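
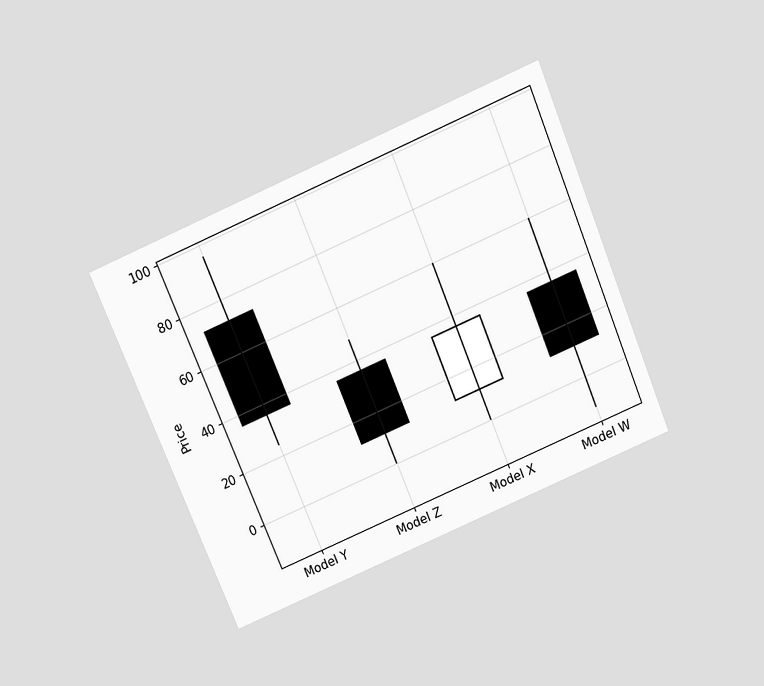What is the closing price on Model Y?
The chart is tilted about 23° counter-clockwise and viewed slightly from above. The Model Y candle closes at 36.

36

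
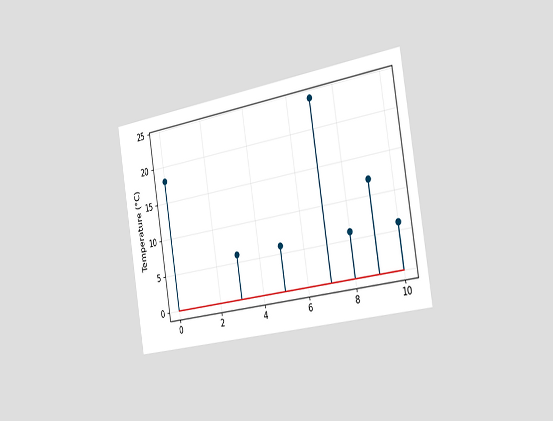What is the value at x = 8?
The chart is tilted about 9° counter-clockwise and viewed slightly from the right. The stem at x=8 reaches 6°C.

6°C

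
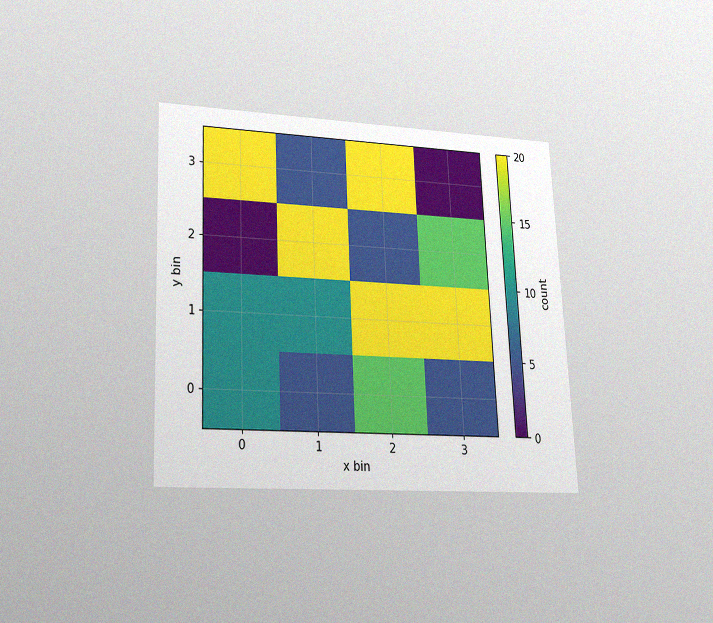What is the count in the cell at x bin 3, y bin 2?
The chart is tilted about 3° counter-clockwise and viewed at a slight angle, with some photo noise. Matching the cell (3, 2) against the colorbar gives 15.

15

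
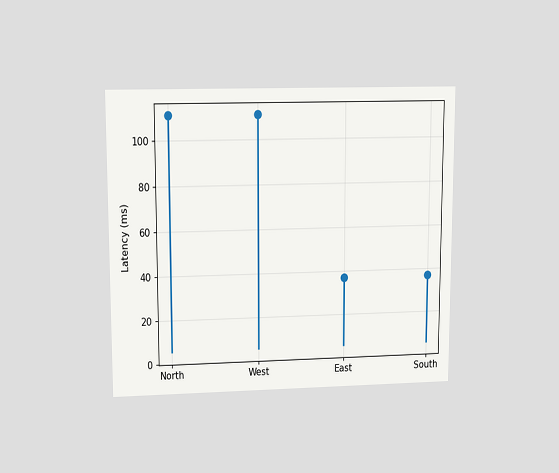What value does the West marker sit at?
111ms

The chart is viewed at a slight angle. The West marker sits at 111ms.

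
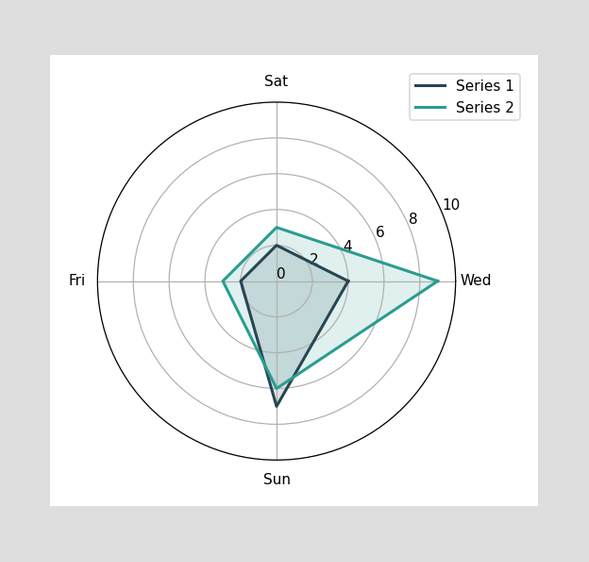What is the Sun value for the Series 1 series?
7

On the Sun axis, Series 1 reaches 7.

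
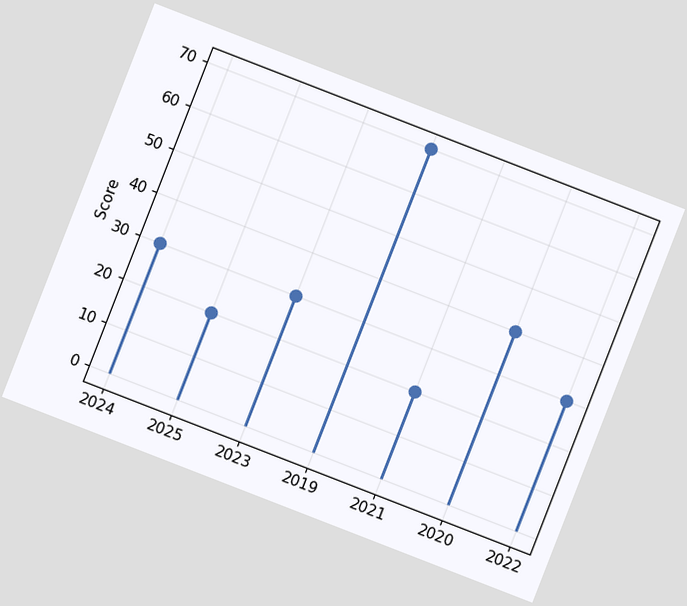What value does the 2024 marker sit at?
30

The chart is tilted about 21° clockwise. The 2024 marker sits at 30.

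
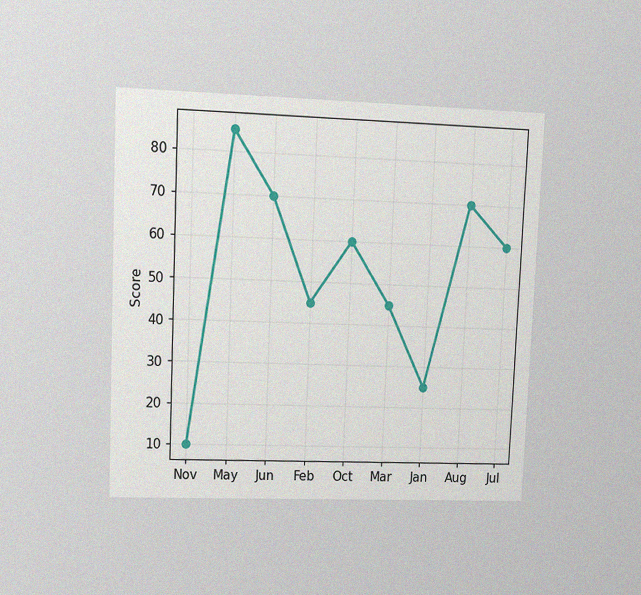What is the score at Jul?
The chart is tilted about 2° clockwise and viewed at a slight angle, with some photo noise. At Jul, the line is at 60.

60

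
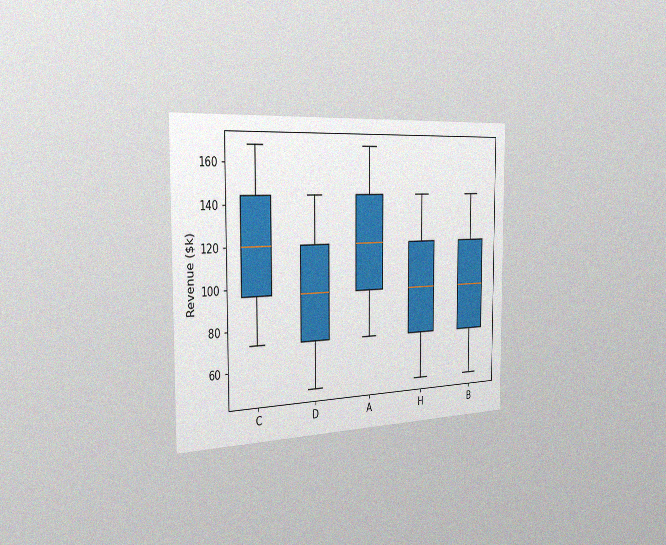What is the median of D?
$96k

The chart is viewed slightly from the left, with some photo noise. The median line in the D box sits at $96k.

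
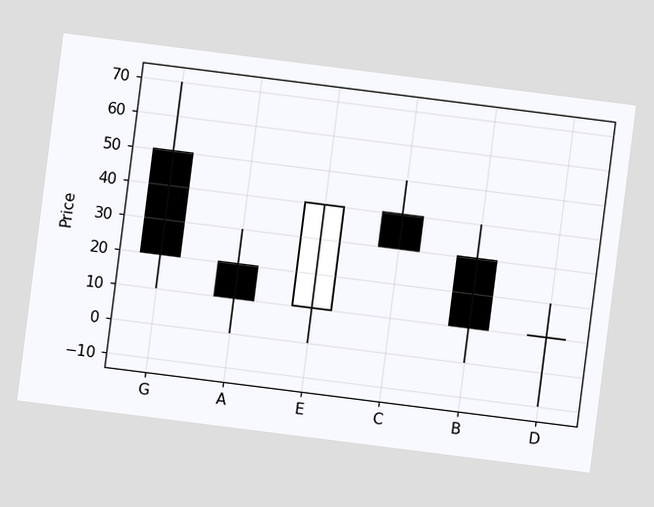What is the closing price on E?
The chart is tilted about 7° clockwise. The E candle closes at 40.

40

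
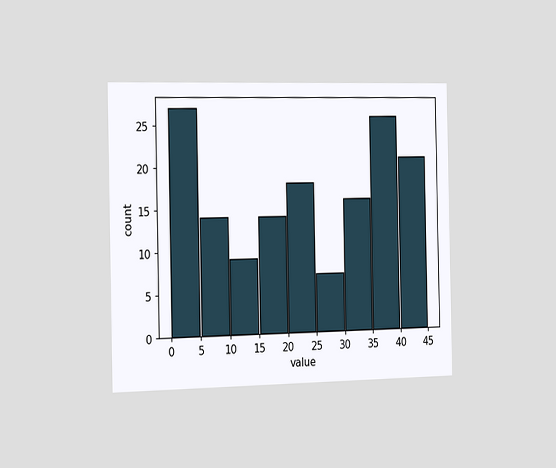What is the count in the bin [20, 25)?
18

The chart is viewed slightly from the left. The [20, 25) bin has height 18.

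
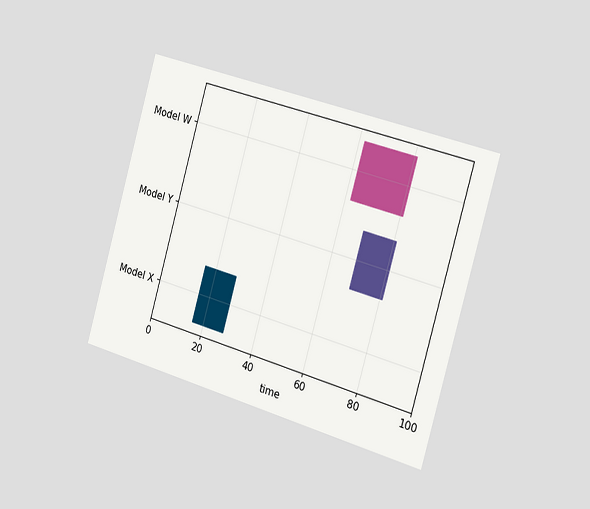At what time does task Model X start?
The chart is tilted about 16° clockwise and viewed slightly from the right. The Model X bar begins at t=16.

16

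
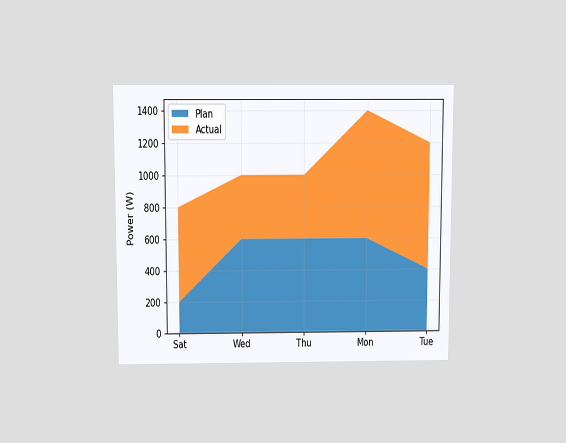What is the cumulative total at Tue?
1200W

The chart is viewed slightly from above. The stacked total at Tue reaches 1200W.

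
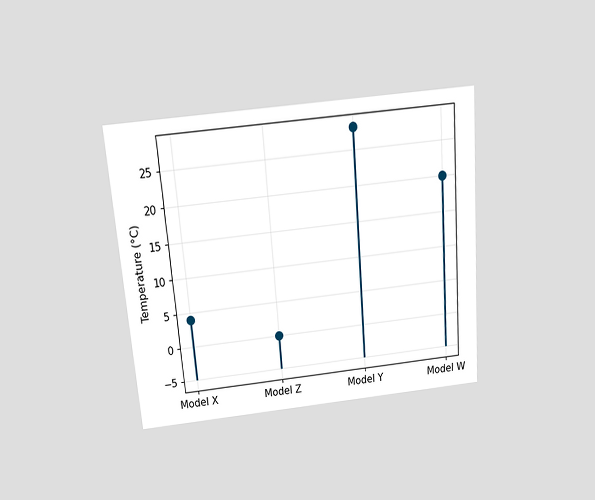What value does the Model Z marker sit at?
0°C

The chart is tilted about 5° counter-clockwise and viewed slightly from above. The Model Z marker sits at 0°C.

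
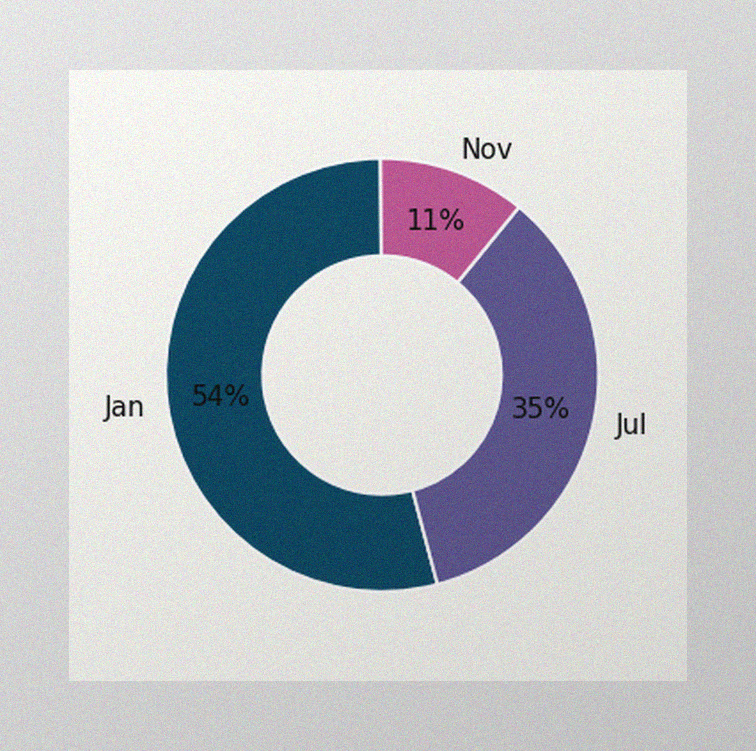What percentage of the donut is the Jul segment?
The image has some photo noise and uneven lighting. The Jul segment takes up 35% of the ring.

35%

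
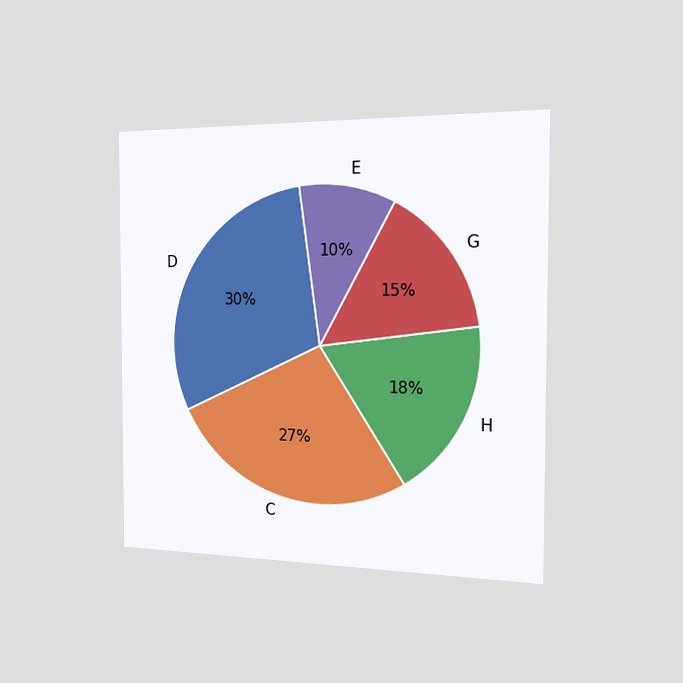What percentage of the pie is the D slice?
The chart is viewed slightly from the right. The D slice takes up 30% of the pie.

30%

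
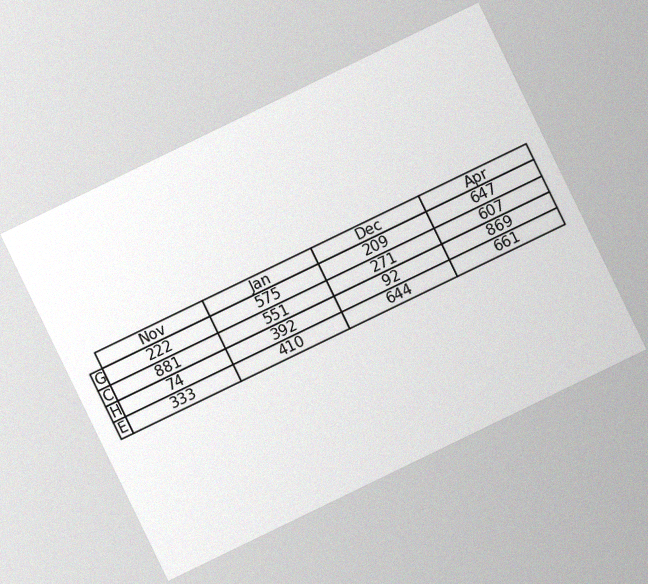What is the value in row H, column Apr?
869

The chart is tilted about 26° counter-clockwise, with some photo noise. The (H, Apr) cell reads 869.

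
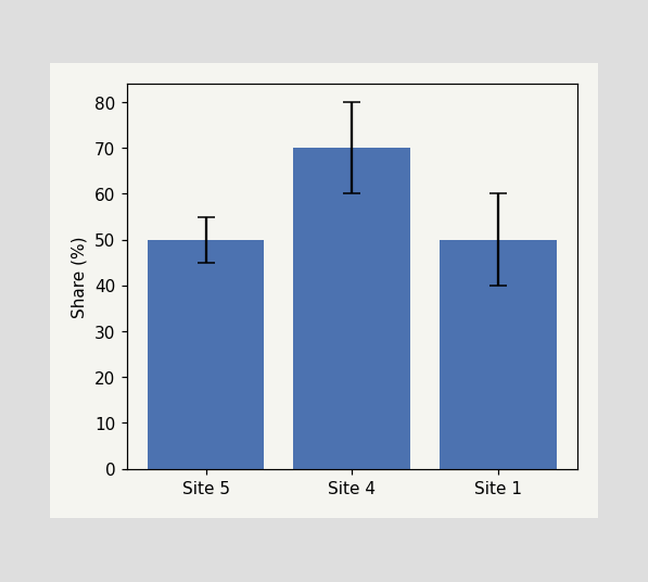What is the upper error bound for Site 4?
The Site 4 bar's upper whisker reaches 80%.

80%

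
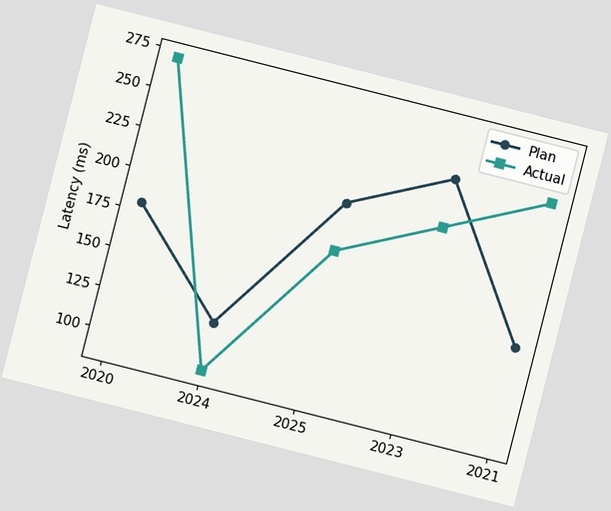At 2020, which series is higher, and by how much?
Actual, by 90ms

The chart is tilted about 14° clockwise. At 2020, Actual sits above the other line by 90ms.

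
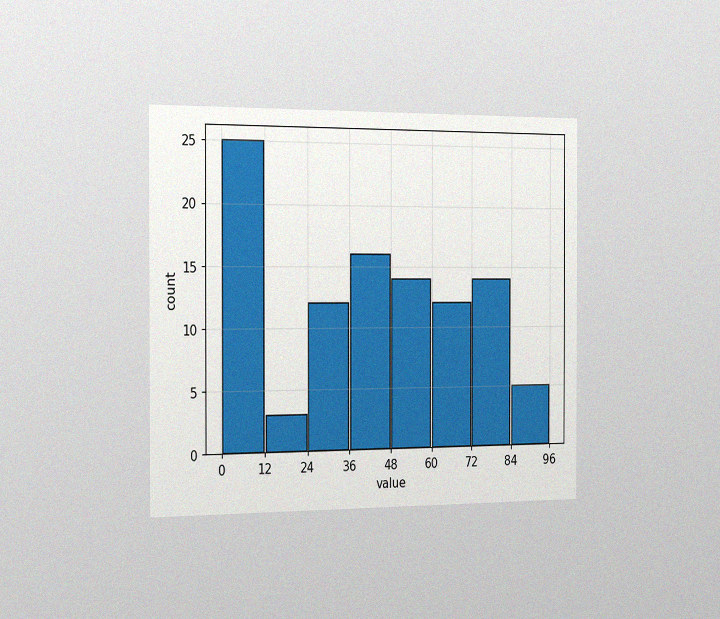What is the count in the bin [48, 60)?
14

The chart is viewed slightly from the left, with some photo noise. The [48, 60) bin has height 14.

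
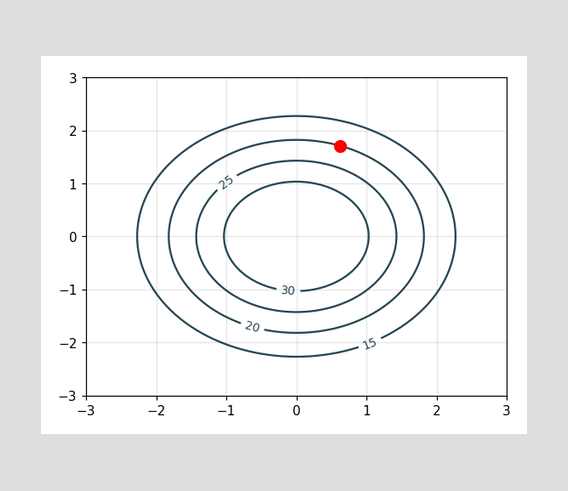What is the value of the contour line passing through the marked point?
The marked point sits on the contour labelled 20.

20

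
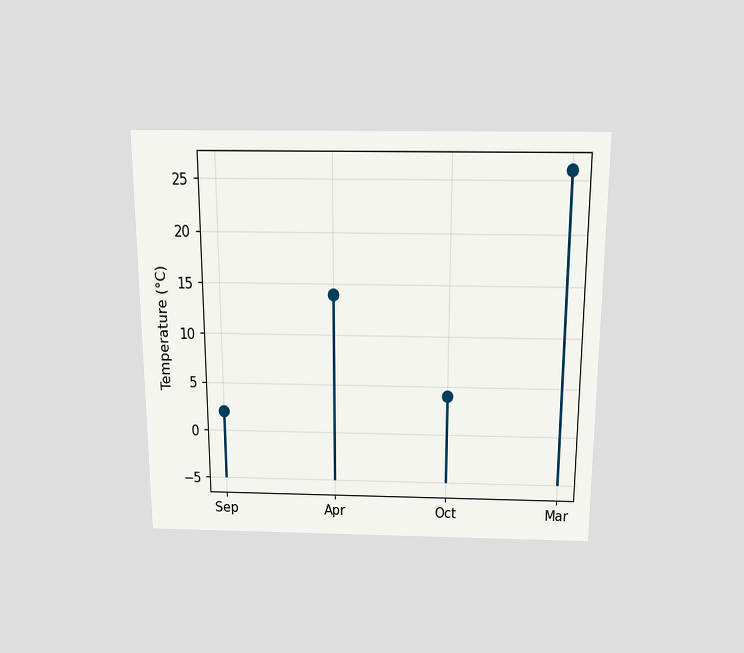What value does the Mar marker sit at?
The chart is viewed slightly from above. The Mar marker sits at 26°C.

26°C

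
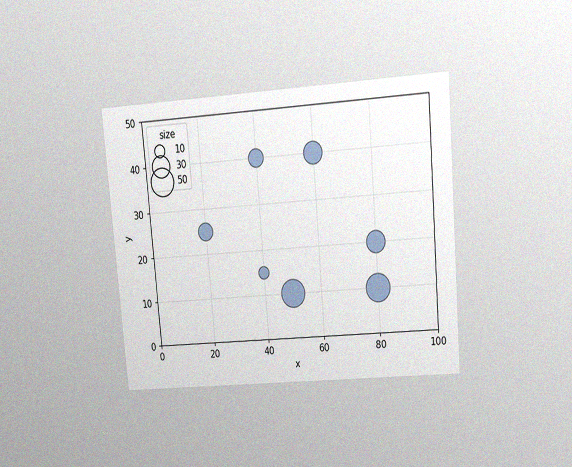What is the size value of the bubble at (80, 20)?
The chart is tilted about 5° counter-clockwise and viewed at a slight angle, with some photo noise. Matching the bubble at (80, 20) against the size legend gives 30.

30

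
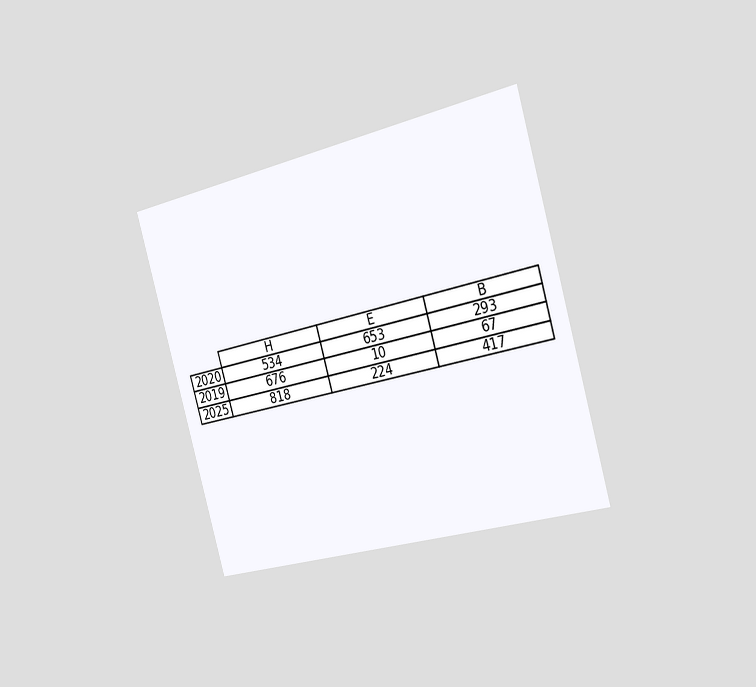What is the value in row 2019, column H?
676

The chart is tilted about 16° counter-clockwise and viewed slightly from the right. The (2019, H) cell reads 676.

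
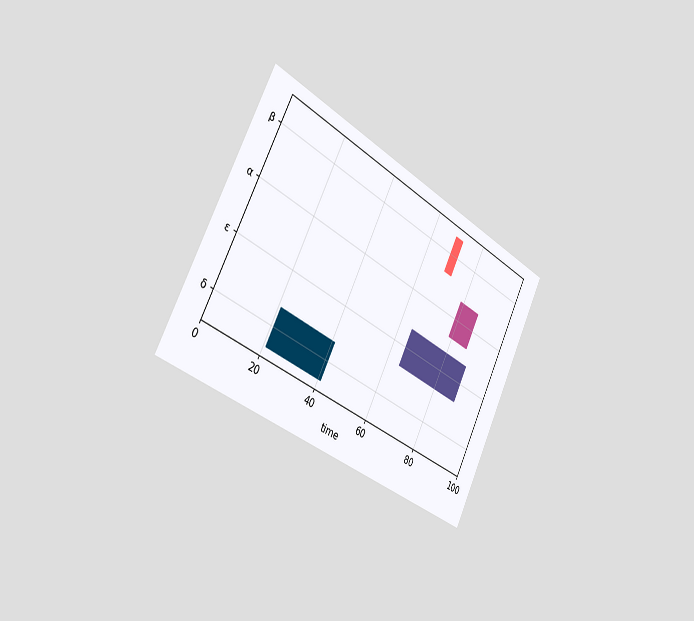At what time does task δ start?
21

The chart is tilted about 27° clockwise and viewed slightly from the left. The δ bar begins at t=21.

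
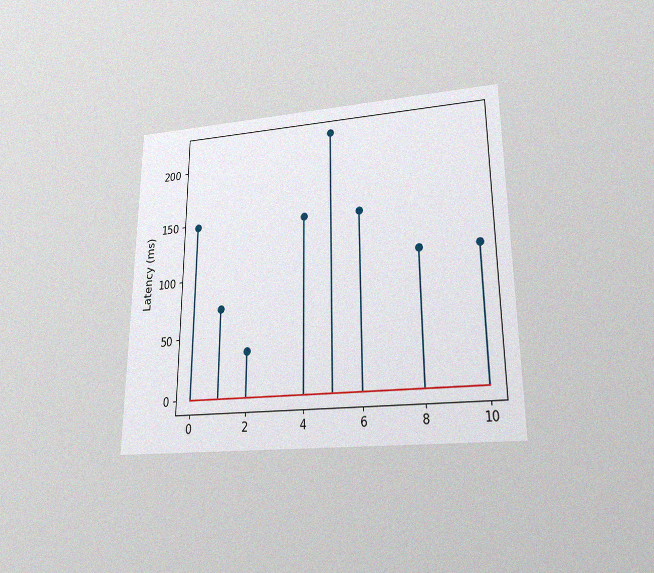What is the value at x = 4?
148ms

The chart is viewed slightly from below, with some photo noise. The stem at x=4 reaches 148ms.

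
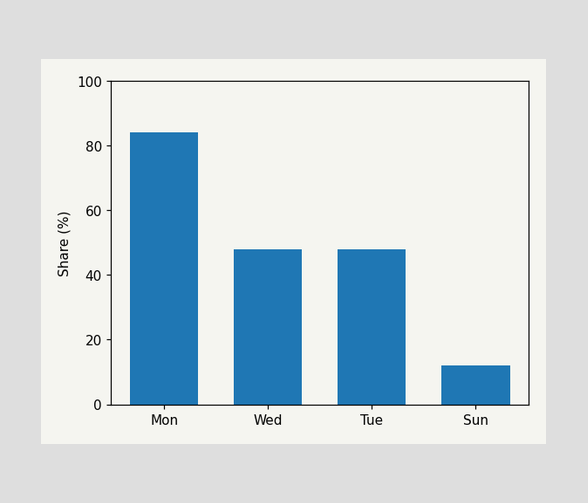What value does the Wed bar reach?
48%

Reading along the chart's y-axis, the Wed bar reaches 48%.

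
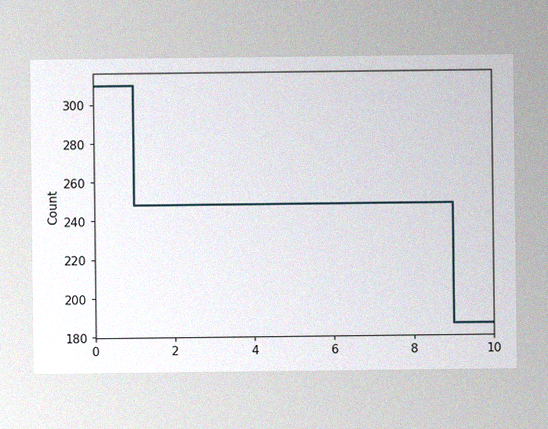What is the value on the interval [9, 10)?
186

The image has some photo noise and uneven lighting. On [9, 10) the step sits at 186.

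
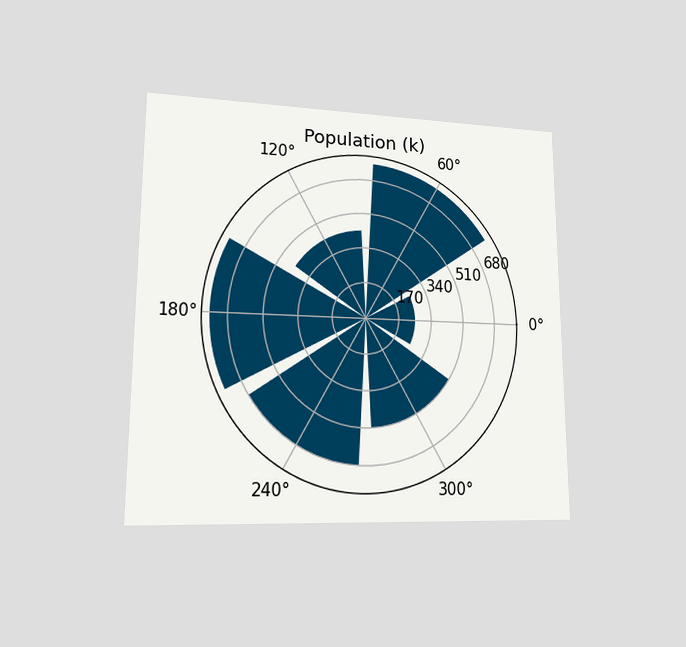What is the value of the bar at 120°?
The chart is viewed at a slight angle. The bar at 120° reaches 425k on the radial axis.

425k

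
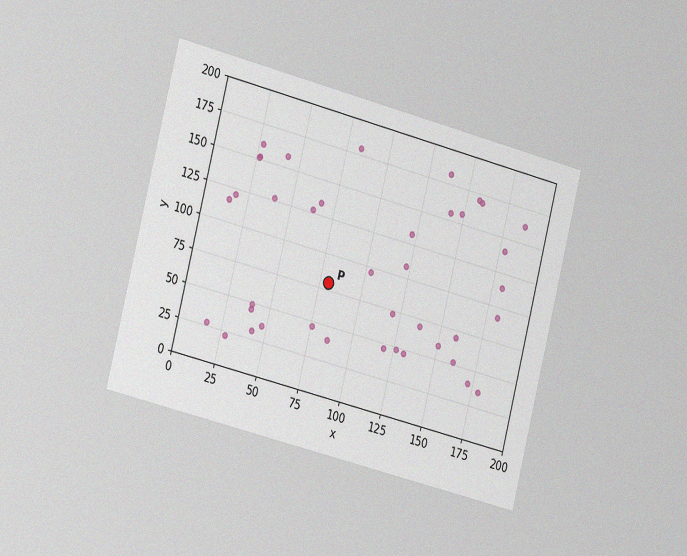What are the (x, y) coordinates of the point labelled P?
The chart is tilted about 14° clockwise and viewed slightly from the left, with some photo noise. Following the gridlines from P to each axis, P sits at (80, 80).

(80, 80)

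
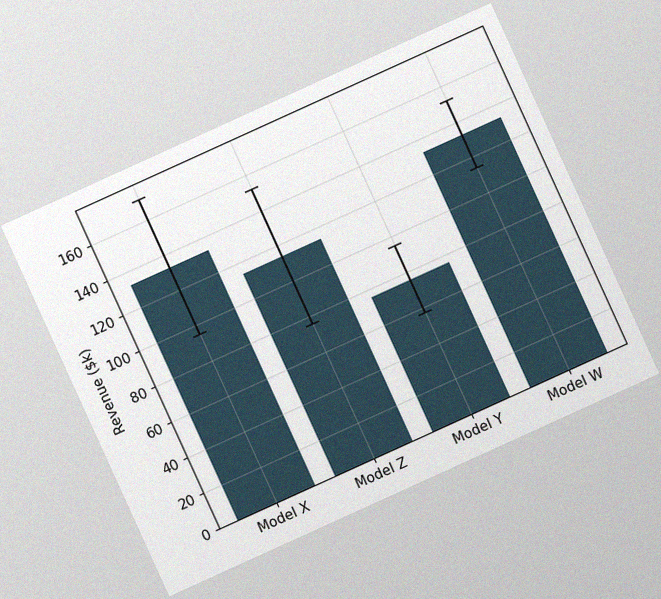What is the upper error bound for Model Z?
The chart is tilted about 24° counter-clockwise, with some photo noise. The Model Z bar's upper whisker reaches $152k.

$152k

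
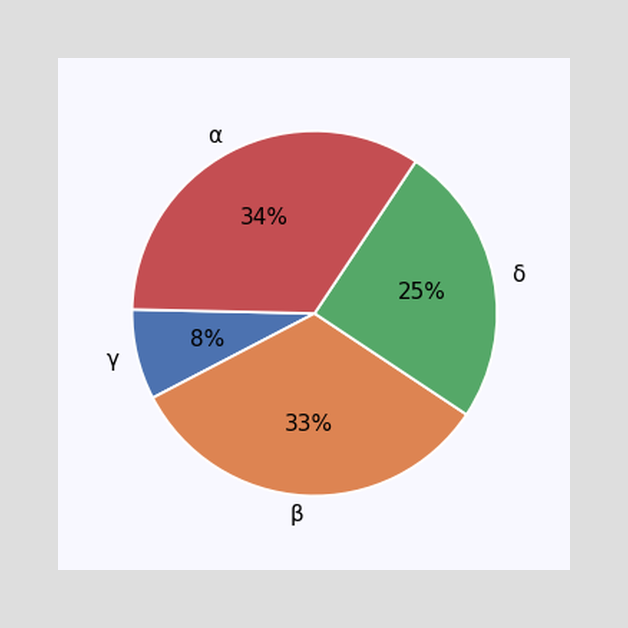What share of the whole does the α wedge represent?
The α slice takes up 34% of the pie.

34%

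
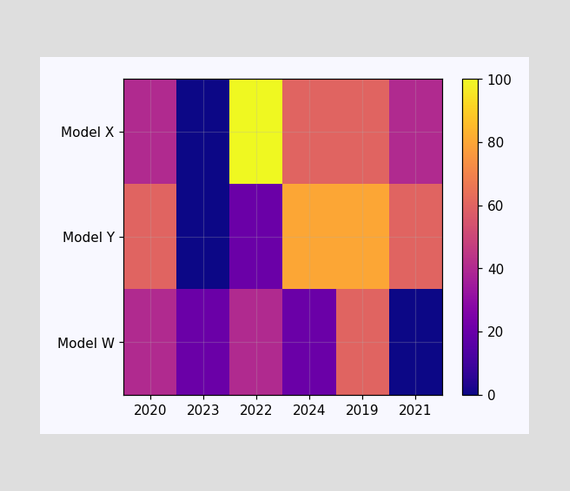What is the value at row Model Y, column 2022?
20

Matching cell (Model Y, 2022) against the colorbar gives 20.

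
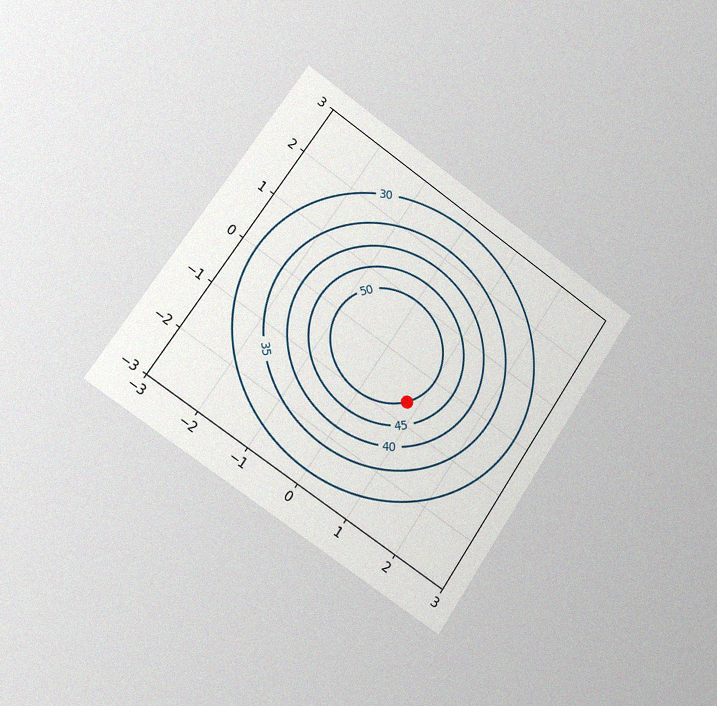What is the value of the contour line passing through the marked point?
The chart is tilted about 34° clockwise and viewed slightly from the left, with some photo noise. The marked point sits on the contour labelled 50.

50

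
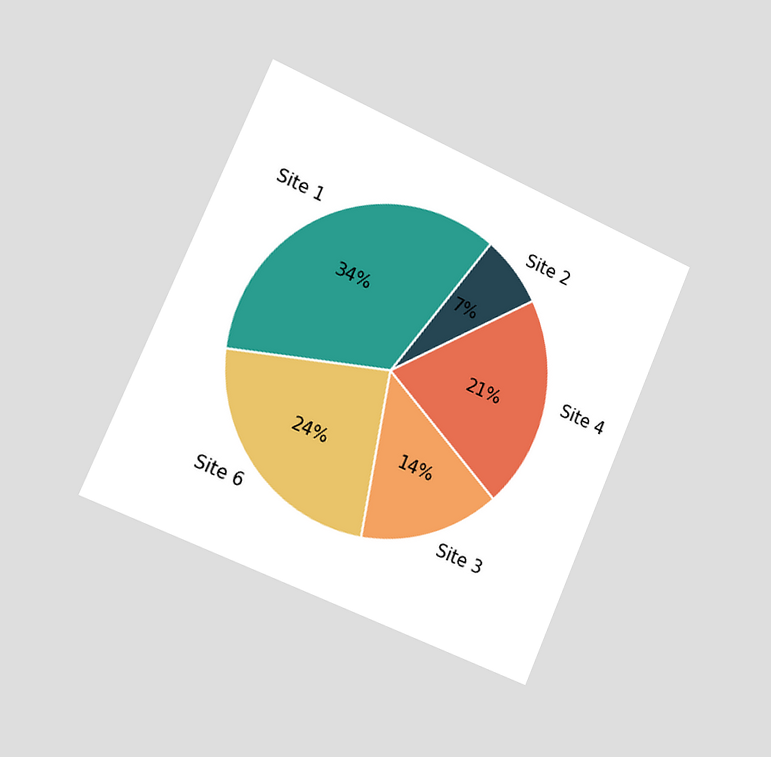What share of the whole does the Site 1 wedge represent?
34%

The chart is tilted about 23° clockwise and viewed slightly from the left. The Site 1 slice takes up 34% of the pie.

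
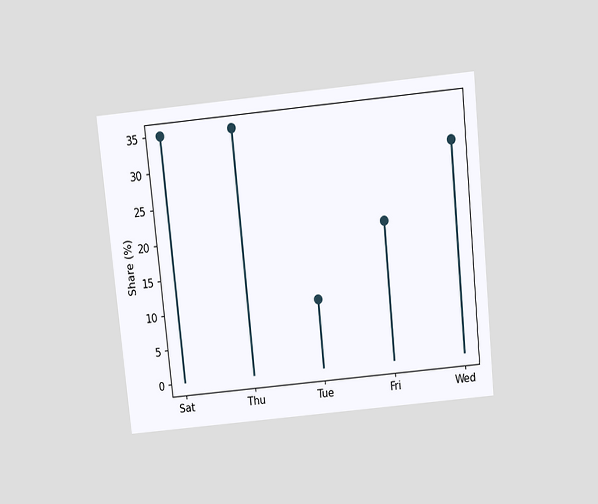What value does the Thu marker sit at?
The chart is tilted about 6° counter-clockwise and viewed slightly from above. The Thu marker sits at 35%.

35%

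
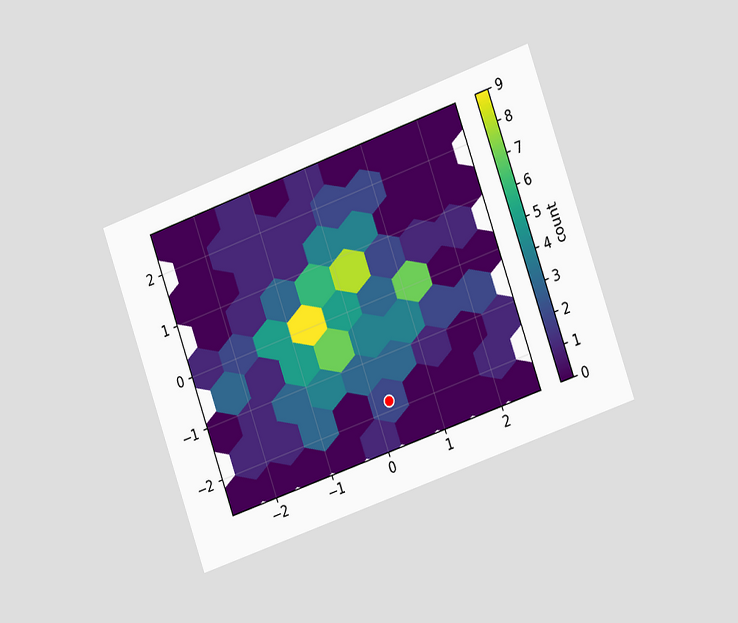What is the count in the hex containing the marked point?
2

The chart is tilted about 19° counter-clockwise and viewed slightly from the right. The marked hex reads 2 on the colorbar.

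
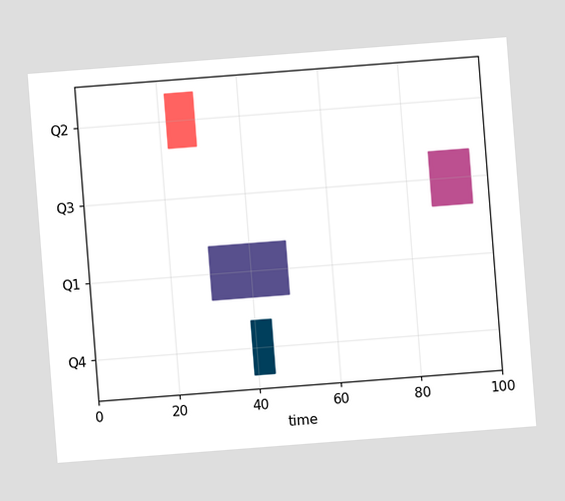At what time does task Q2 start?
22

The chart is tilted about 4° counter-clockwise. The Q2 bar begins at t=22.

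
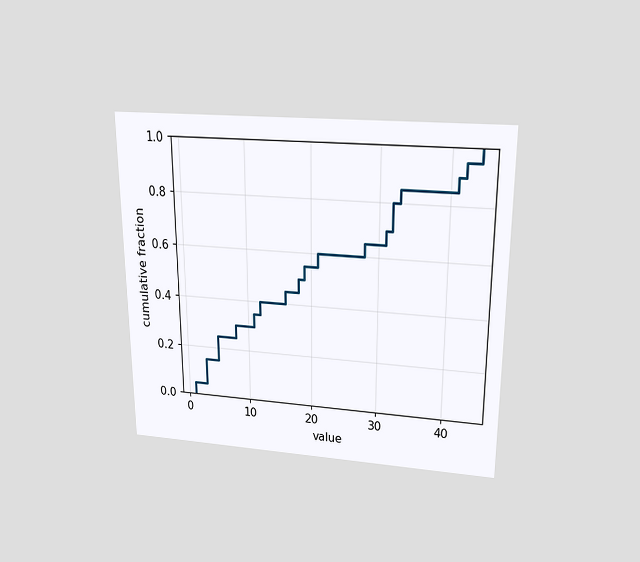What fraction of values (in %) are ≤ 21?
The chart is viewed slightly from above. At x=21 the ECDF step is at 60%.

60%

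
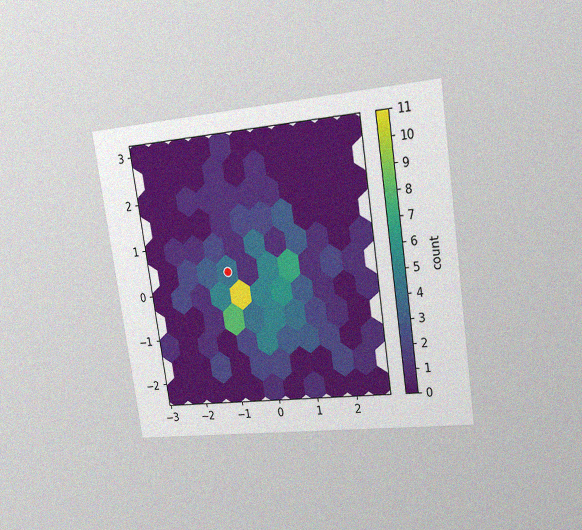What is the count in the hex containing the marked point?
The chart is tilted about 8° counter-clockwise and viewed slightly from the right, with some photo noise. The marked hex reads 4 on the colorbar.

4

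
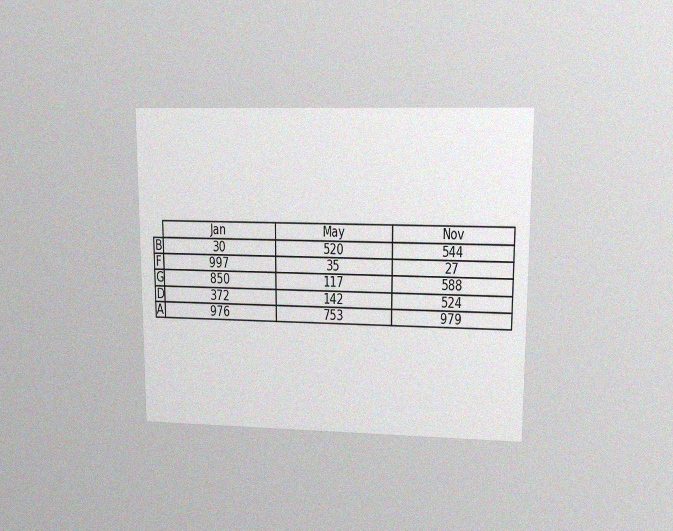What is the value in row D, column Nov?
524

The chart is viewed at a slight angle, with some photo noise. The (D, Nov) cell reads 524.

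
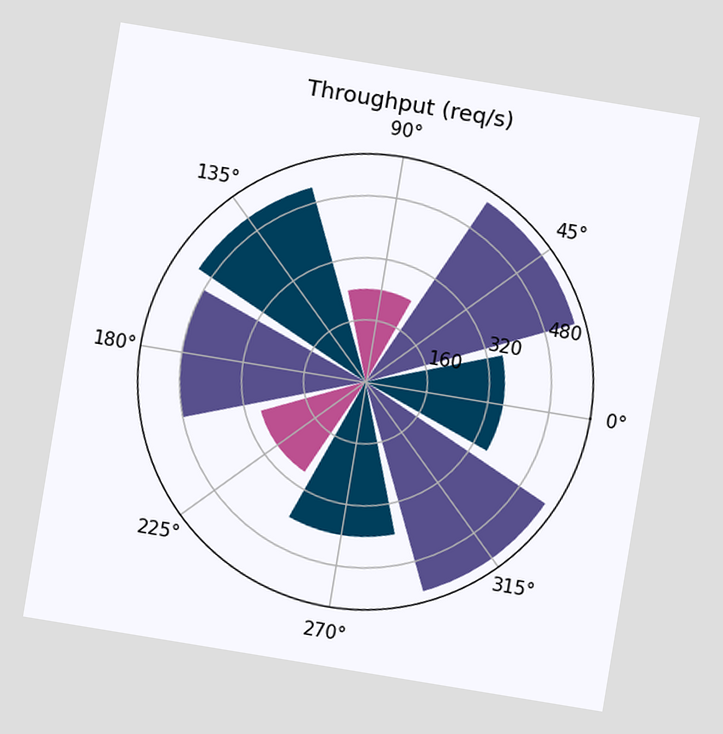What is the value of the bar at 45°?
The chart is tilted about 9° clockwise. The bar at 45° reaches 560req/s on the radial axis.

560req/s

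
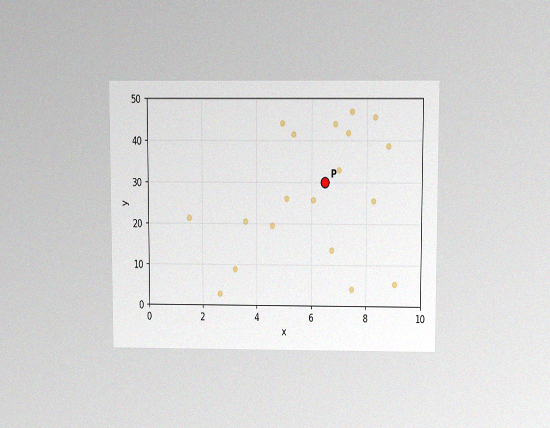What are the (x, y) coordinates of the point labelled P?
(6.5, 30)

The chart is viewed slightly from above, with some photo noise. Following the gridlines from P to each axis, P sits at (6.5, 30).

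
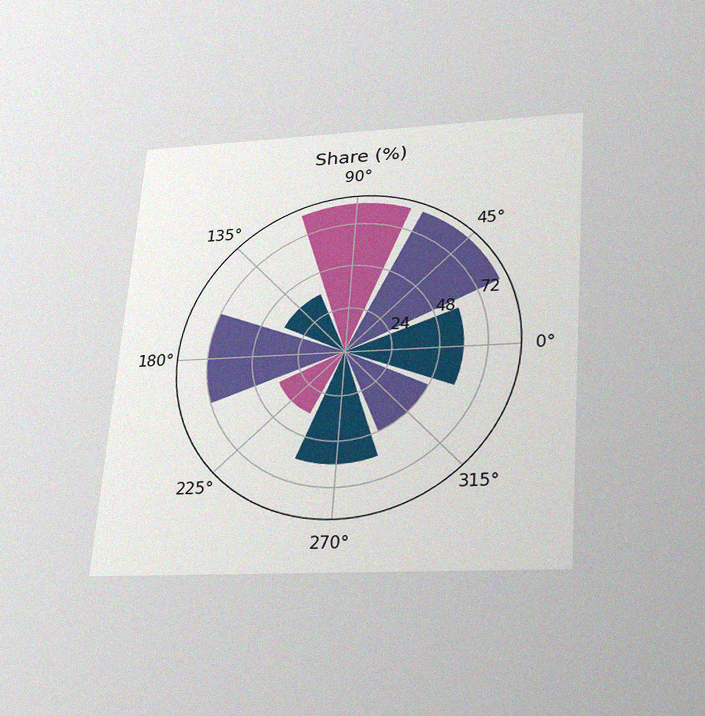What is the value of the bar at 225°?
36%

The chart is tilted about 4° clockwise and viewed slightly from below, with some photo noise. The bar at 225° reaches 36% on the radial axis.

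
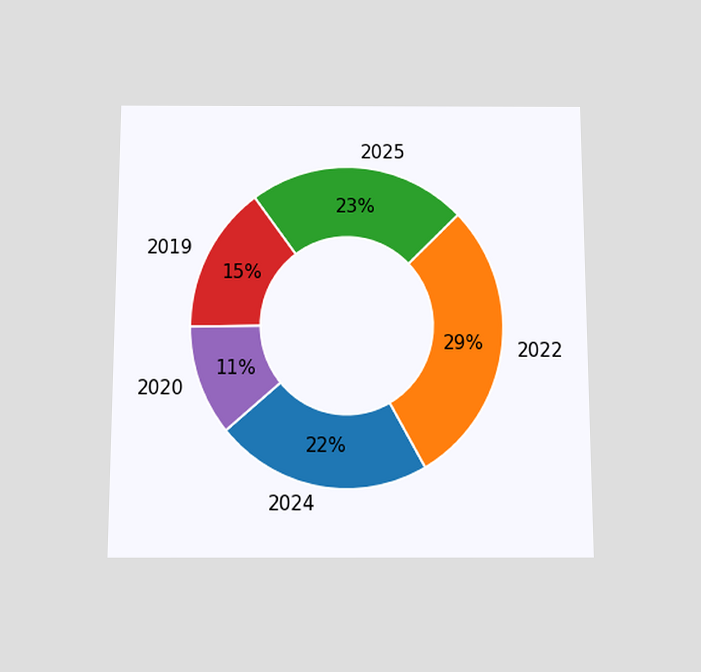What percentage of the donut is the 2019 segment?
15%

The chart is viewed slightly from below. The 2019 segment takes up 15% of the ring.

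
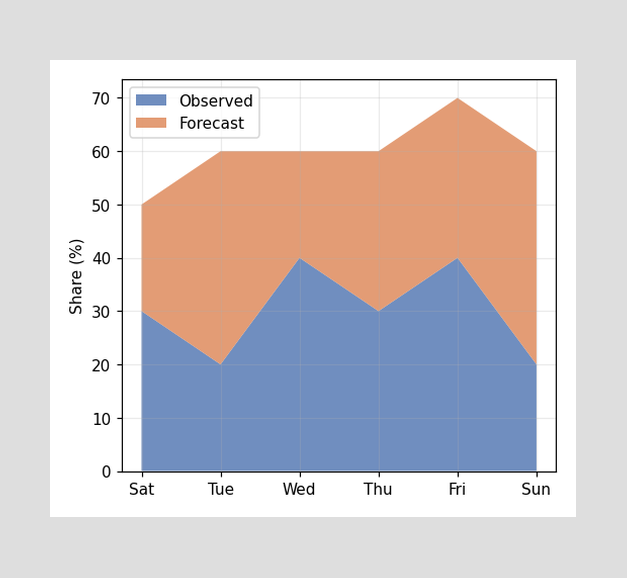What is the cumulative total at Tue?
The stacked total at Tue reaches 60%.

60%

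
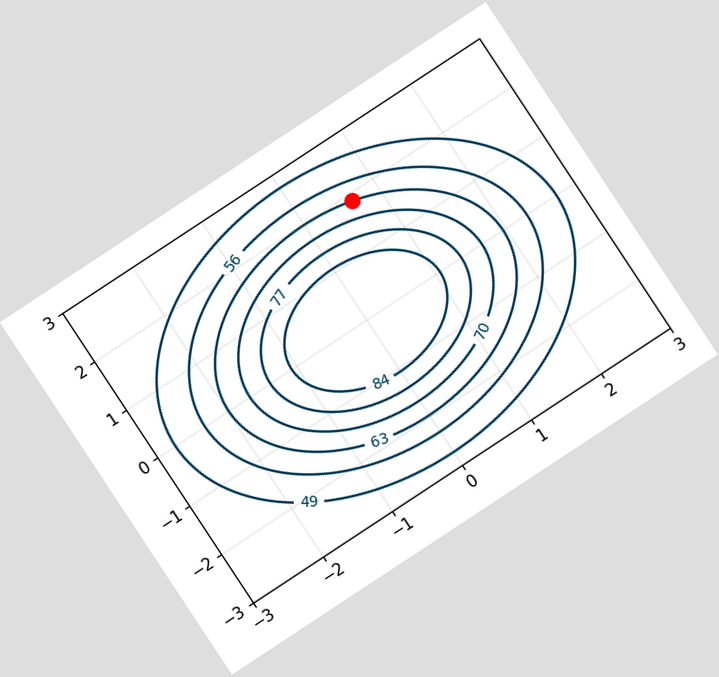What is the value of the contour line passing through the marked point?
63

The chart is tilted about 33° counter-clockwise. The marked point sits on the contour labelled 63.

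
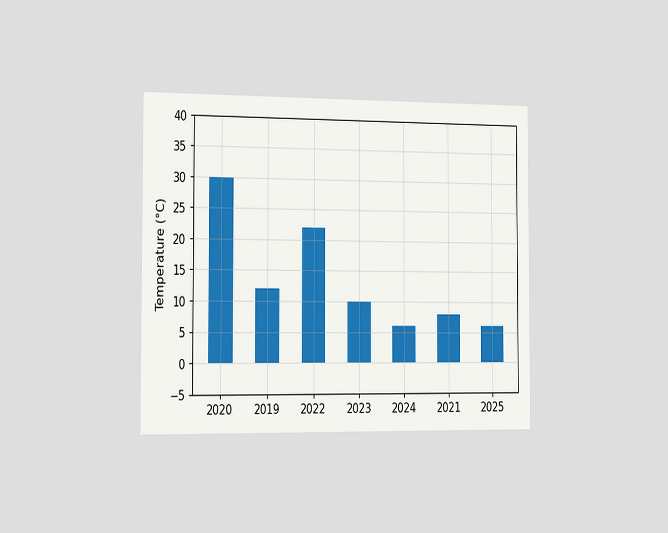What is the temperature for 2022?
22°C

The chart is viewed slightly from the left. Reading along the chart's y-axis, the 2022 bar reaches 22°C.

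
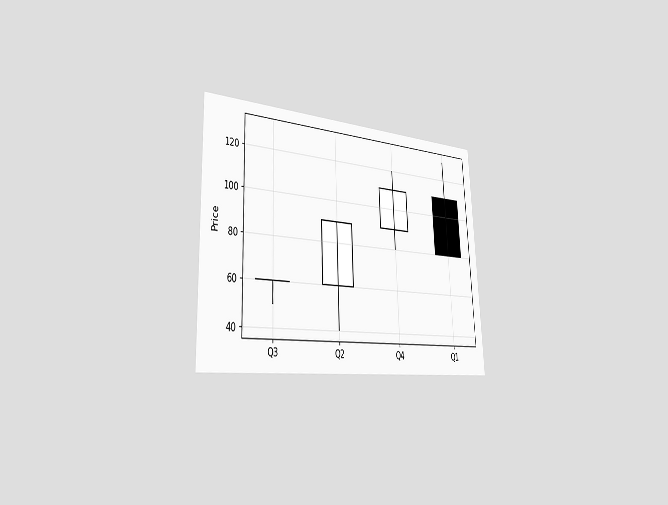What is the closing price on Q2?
90

The chart is tilted about 3° counter-clockwise and viewed slightly from the left. The Q2 candle closes at 90.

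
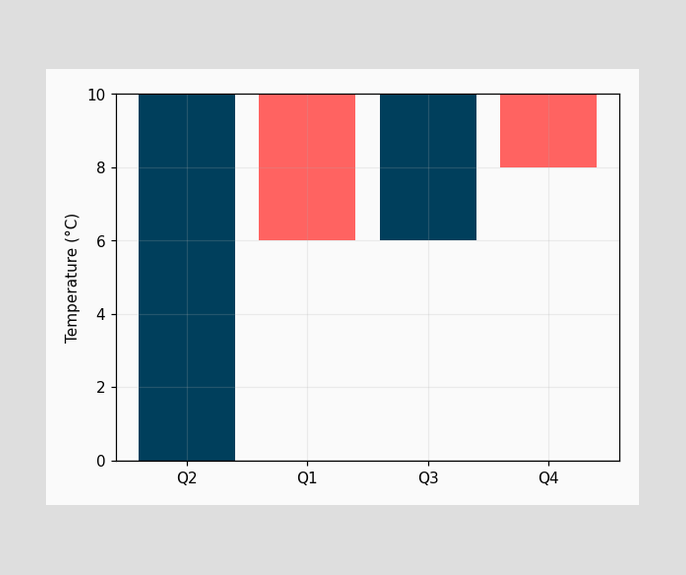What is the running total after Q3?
After Q3 the running total reaches 10°C.

10°C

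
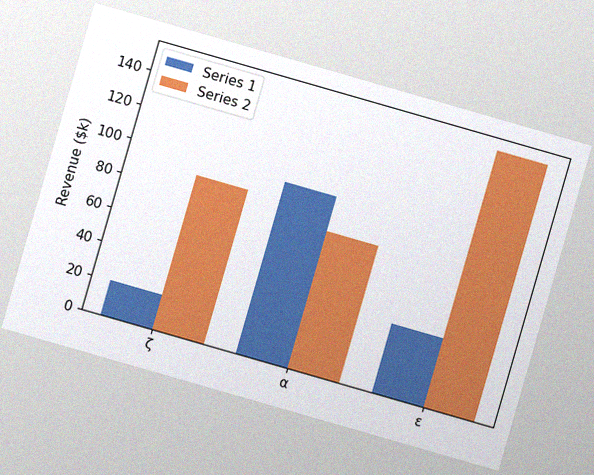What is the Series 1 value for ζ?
$20k

The chart is tilted about 16° clockwise, with some photo noise. The Series 1 bar at ζ reaches $20k on the y-axis.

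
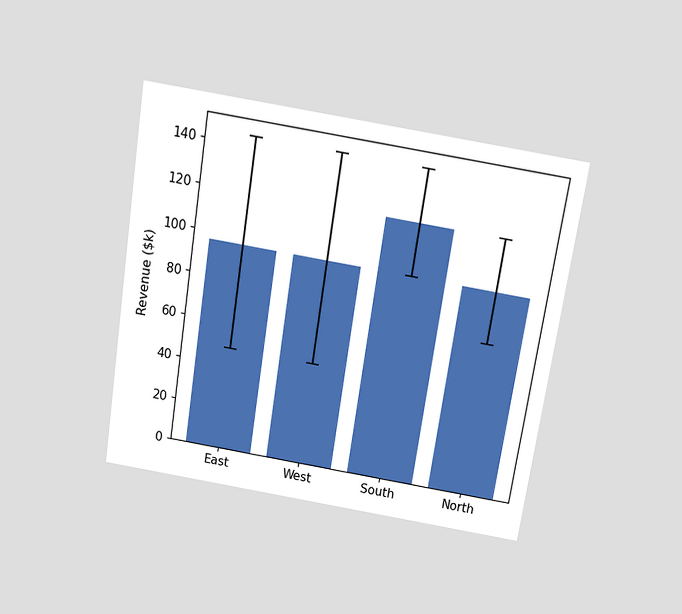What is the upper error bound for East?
The chart is tilted about 9° clockwise and viewed slightly from above. The East bar's upper whisker reaches $144k.

$144k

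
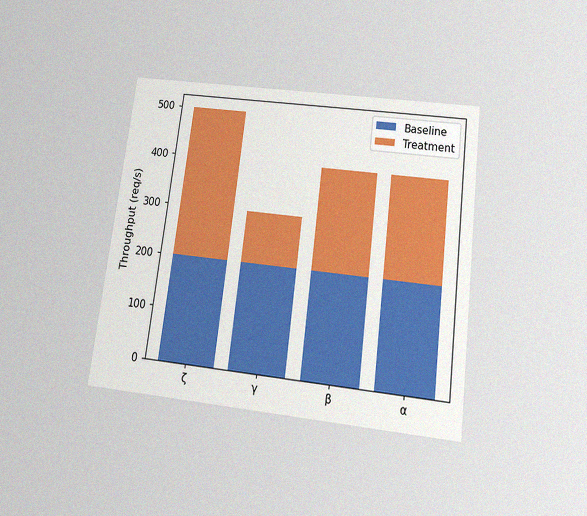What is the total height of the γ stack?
The chart is tilted about 7° clockwise and viewed slightly from below, with some photo noise. The γ stack's top reaches 300req/s on the y-axis.

300req/s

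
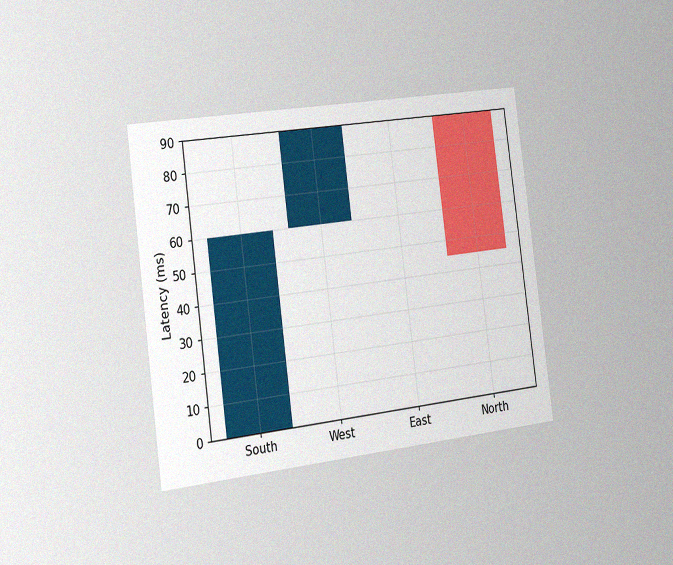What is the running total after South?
The chart is tilted about 7° counter-clockwise and viewed slightly from the left, with some photo noise. After South the running total reaches 60ms.

60ms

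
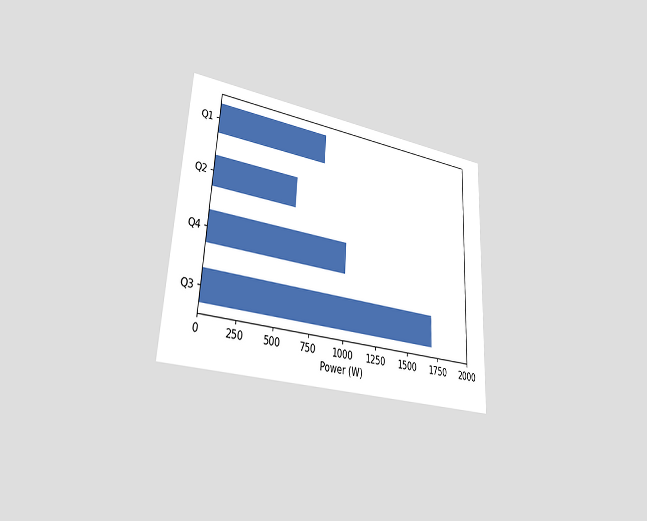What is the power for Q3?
The chart is tilted about 3° clockwise and viewed slightly from the left. Reading along the chart's x-axis, the Q3 bar reaches 1700W.

1700W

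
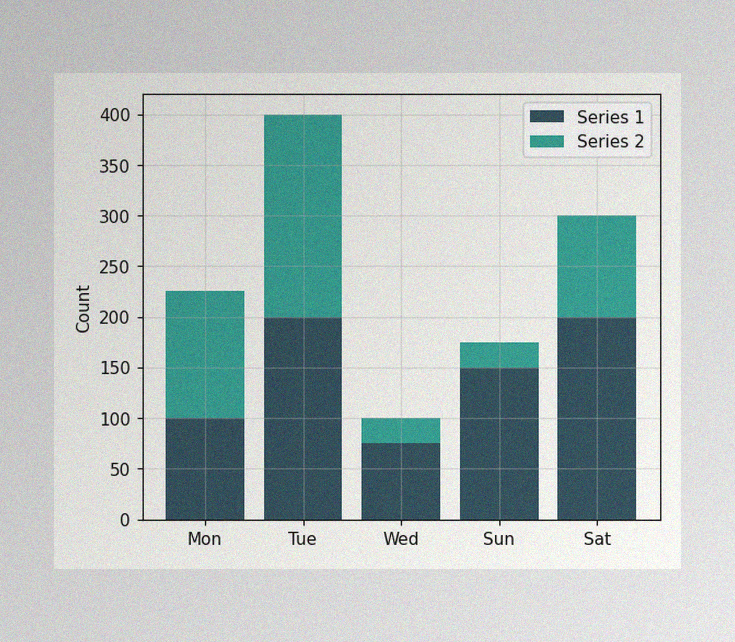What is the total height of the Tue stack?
The image has some photo noise and uneven lighting. The Tue stack's top reaches 400 on the y-axis.

400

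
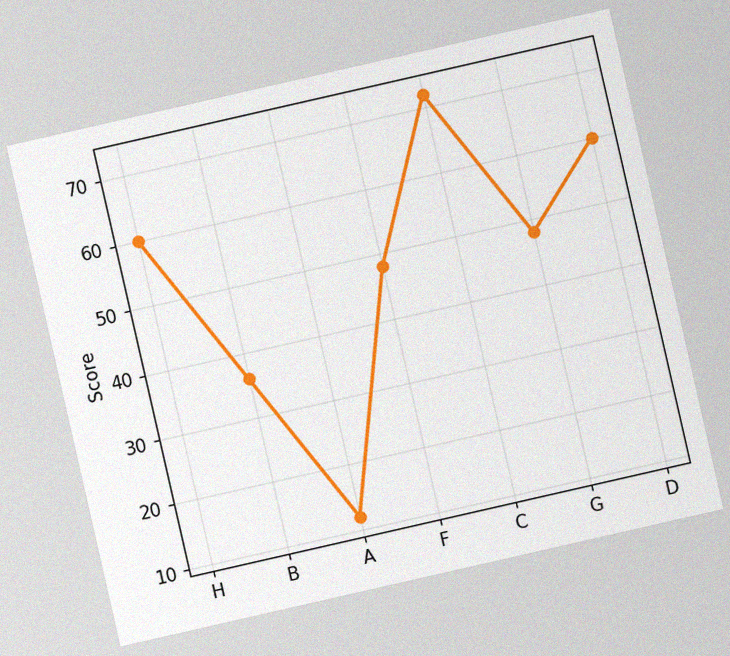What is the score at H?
The chart is tilted about 13° counter-clockwise, with some photo noise. At H, the line is at 60.

60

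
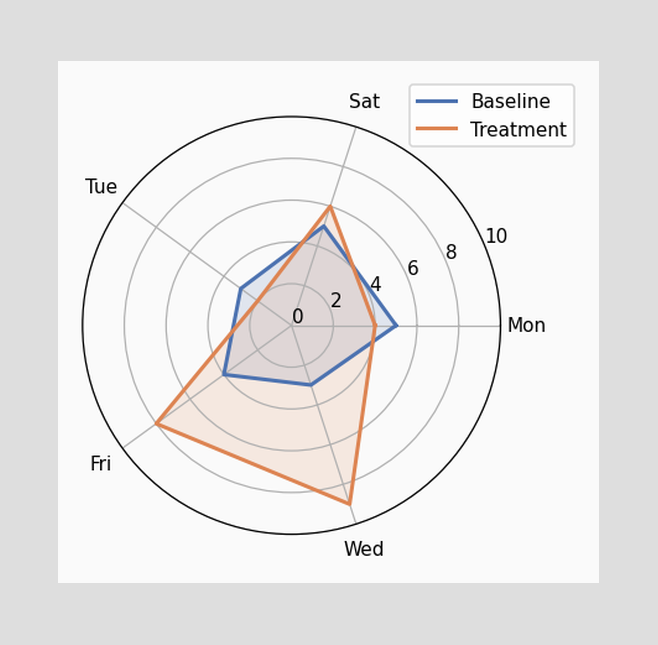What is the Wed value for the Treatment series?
On the Wed axis, Treatment reaches 9.

9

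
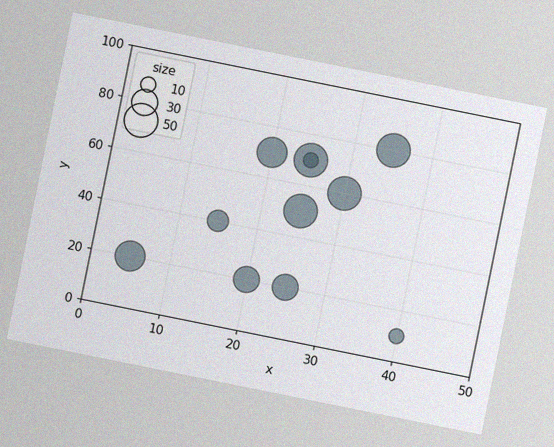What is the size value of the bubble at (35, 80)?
The chart is tilted about 11° clockwise, with some photo noise. Matching the bubble at (35, 80) against the size legend gives 50.

50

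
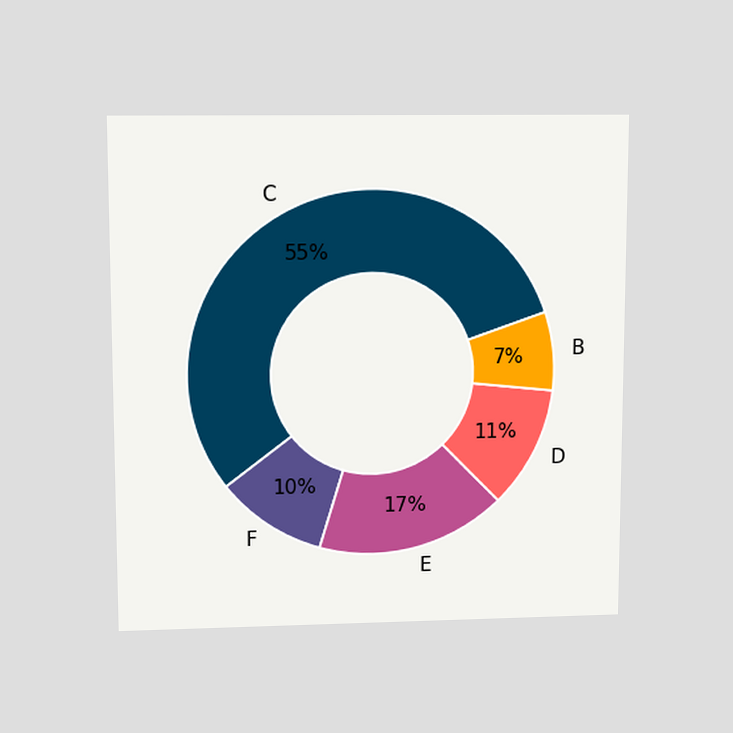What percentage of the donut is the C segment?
55%

The chart is viewed slightly from above. The C segment takes up 55% of the ring.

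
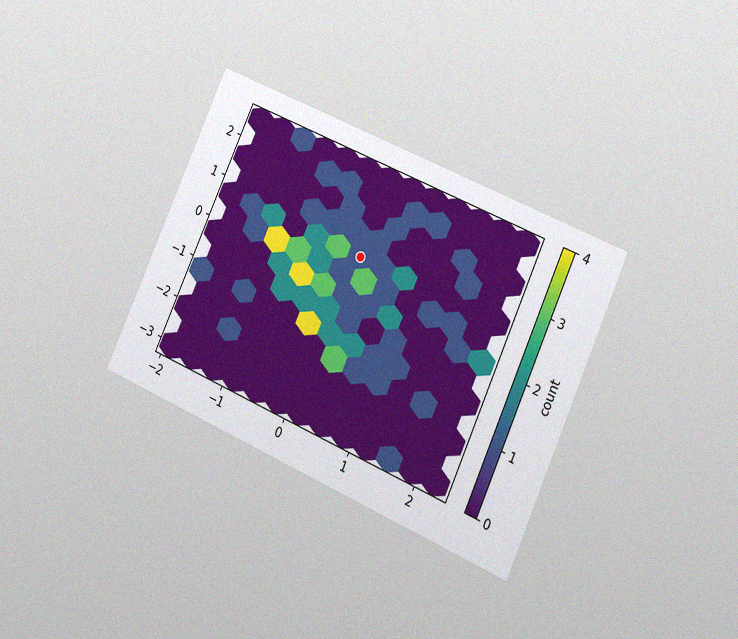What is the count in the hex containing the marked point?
The chart is tilted about 24° clockwise and viewed slightly from the right, with some photo noise. The marked hex reads 1 on the colorbar.

1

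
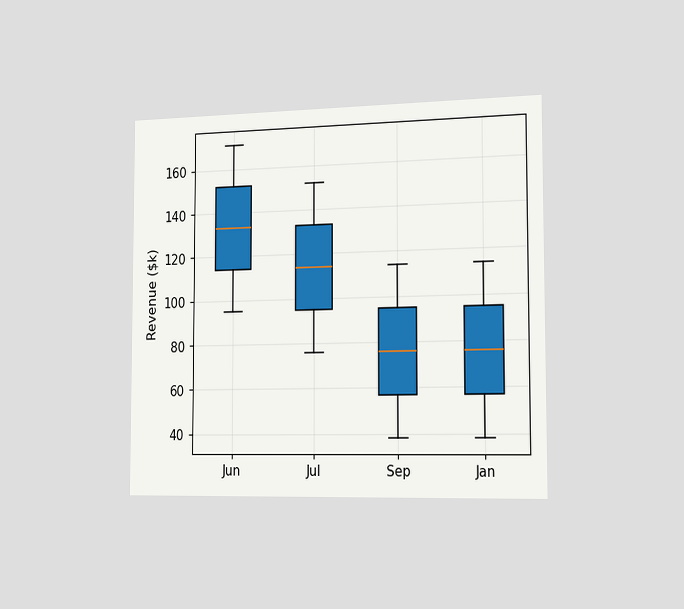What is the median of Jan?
$76k

The chart is viewed slightly from the right. The median line in the Jan box sits at $76k.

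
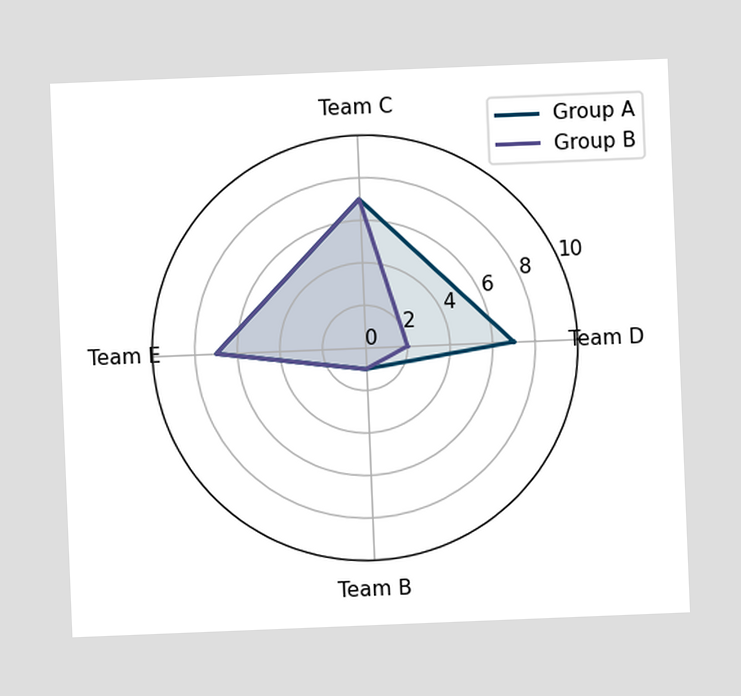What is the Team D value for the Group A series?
The chart is tilted about 2° counter-clockwise. On the Team D axis, Group A reaches 7.

7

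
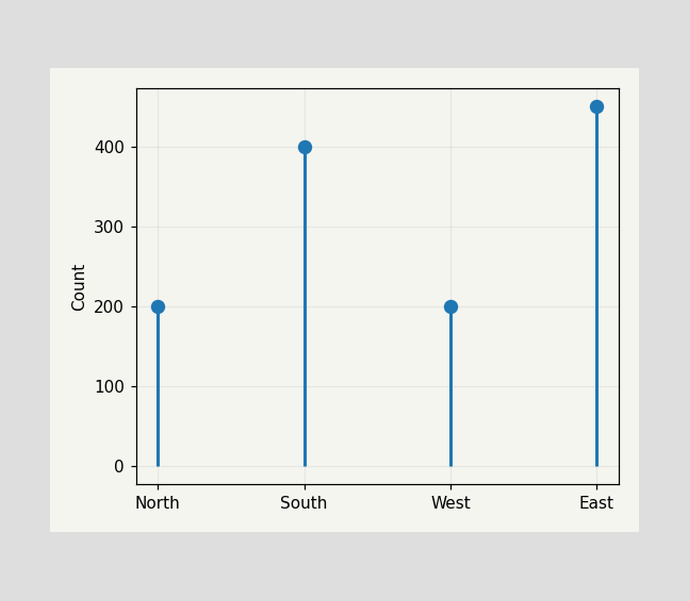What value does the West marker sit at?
200

The West marker sits at 200.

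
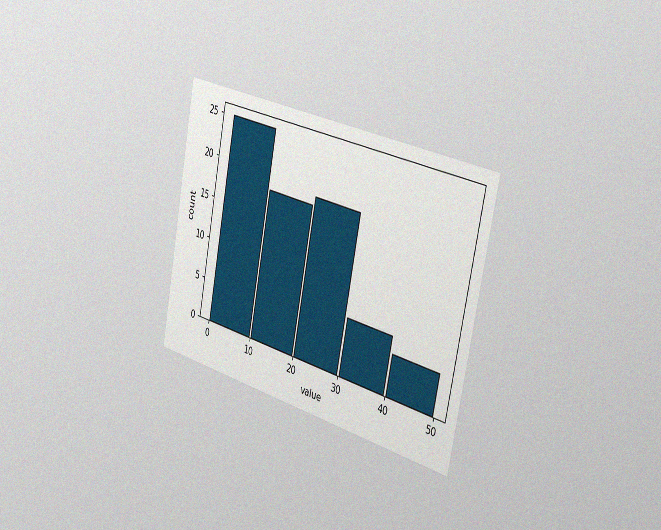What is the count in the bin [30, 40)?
7

The chart is tilted about 11° clockwise and viewed slightly from the right, with some photo noise. The [30, 40) bin has height 7.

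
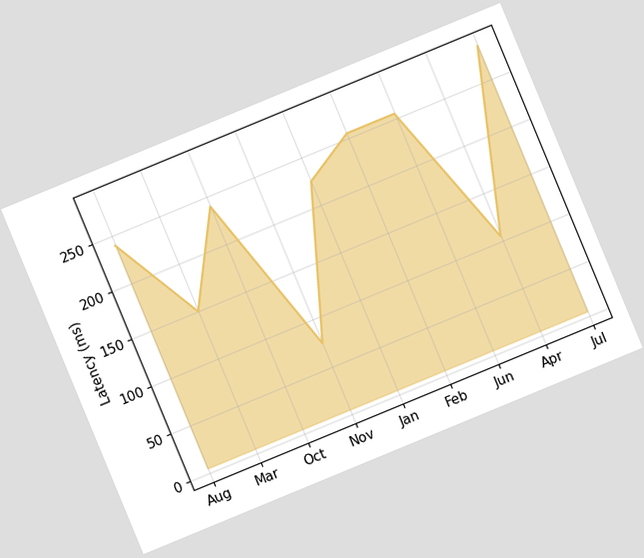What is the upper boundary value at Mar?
The chart is tilted about 22° counter-clockwise. At Mar the upper boundary is at 150ms.

150ms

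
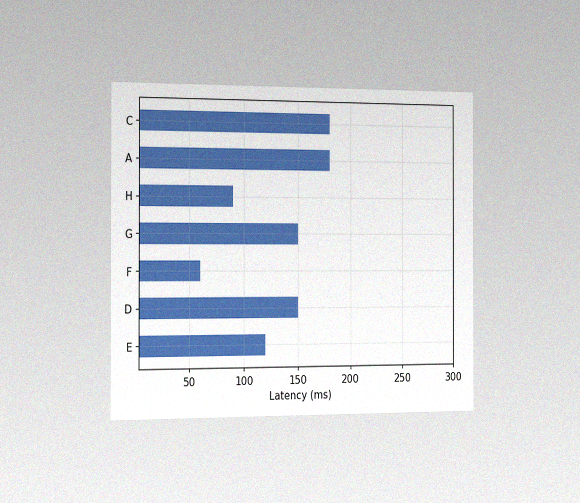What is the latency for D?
The chart is viewed slightly from the left, with some photo noise. Reading along the chart's x-axis, the D bar reaches 150ms.

150ms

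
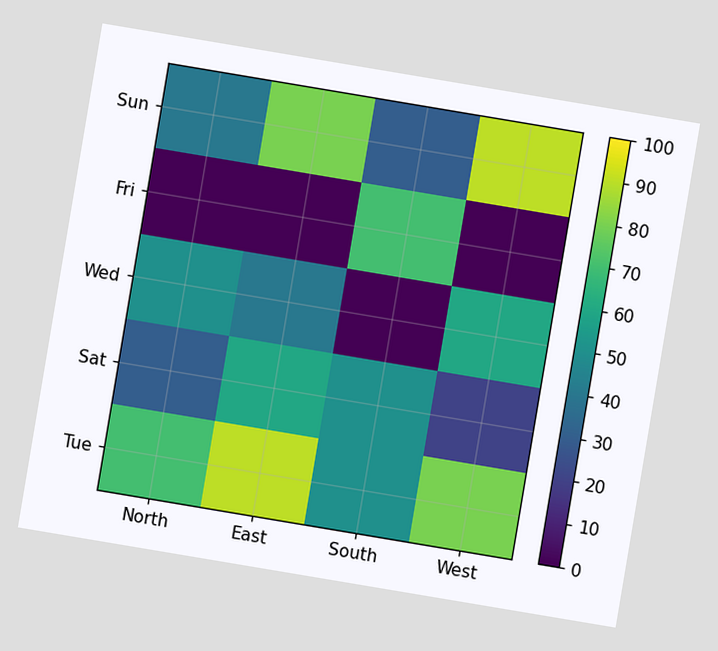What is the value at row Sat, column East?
The chart is tilted about 10° clockwise. Matching cell (Sat, East) against the colorbar gives 60.

60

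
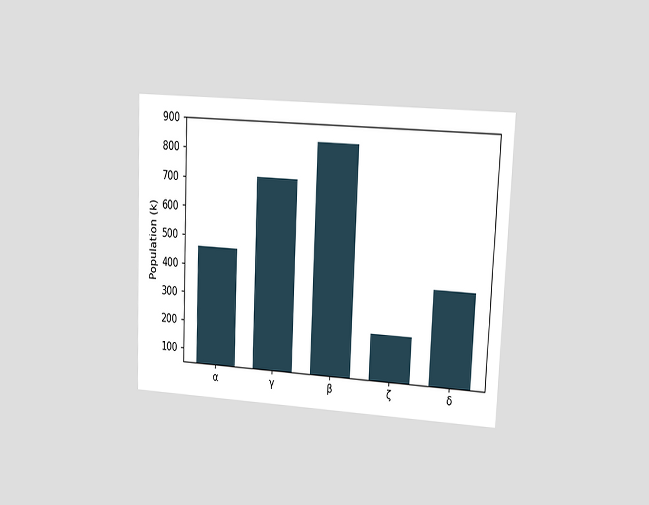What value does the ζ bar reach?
210k

The chart is tilted about 3° clockwise and viewed at a slight angle. Reading along the chart's y-axis, the ζ bar reaches 210k.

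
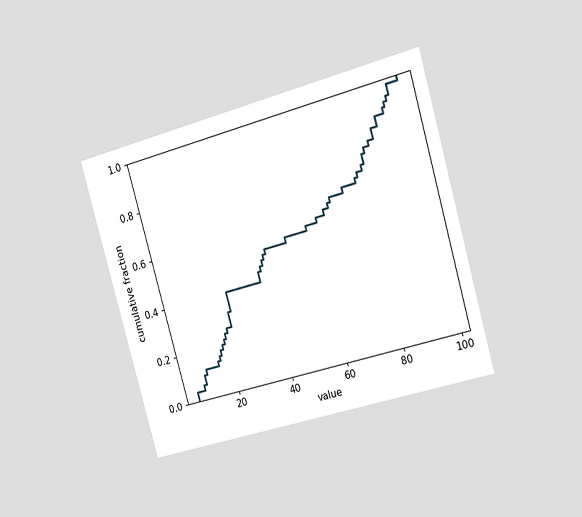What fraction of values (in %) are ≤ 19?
22%

The chart is tilted about 16° counter-clockwise and viewed slightly from the right. At x=19 the ECDF step is at 22%.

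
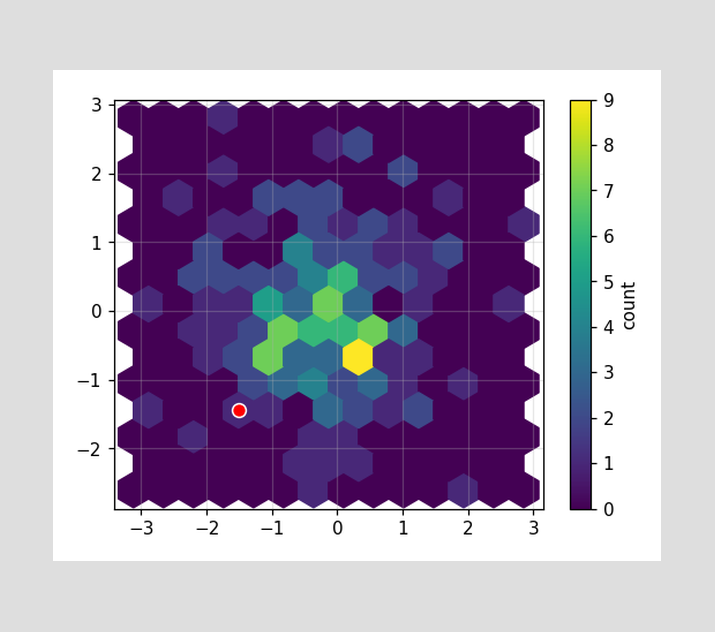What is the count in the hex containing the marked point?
1

The marked hex reads 1 on the colorbar.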